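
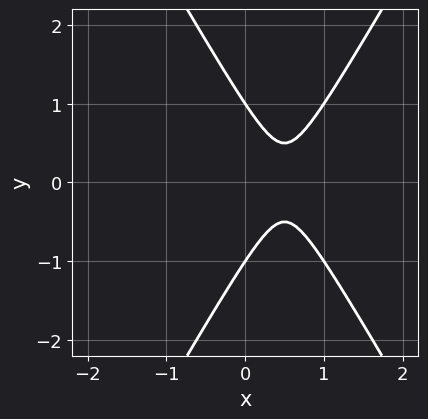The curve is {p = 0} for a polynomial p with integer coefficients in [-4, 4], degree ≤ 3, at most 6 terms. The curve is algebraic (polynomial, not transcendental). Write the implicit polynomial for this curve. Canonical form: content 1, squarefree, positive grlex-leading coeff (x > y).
First, degree: the shape is more complex than any degree-1 curve, so deg p = 2.
Then, symmetries: it's symmetric under y → −y, forcing even powers of y.
Then, against the integer gridlines: the y-axis gridline crossings are at y ∈ {-1, 1}; the curve avoids every integer x-axis point in the box.
Finally, solving for integer coefficients yields p as stated.

3*x^2 - y^2 - 3*x + 1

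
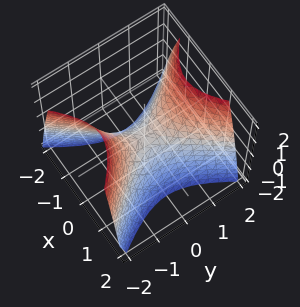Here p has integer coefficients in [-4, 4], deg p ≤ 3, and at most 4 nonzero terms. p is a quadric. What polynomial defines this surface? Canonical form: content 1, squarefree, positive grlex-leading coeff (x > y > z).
3*x^2 - 2*y^2 + 2*z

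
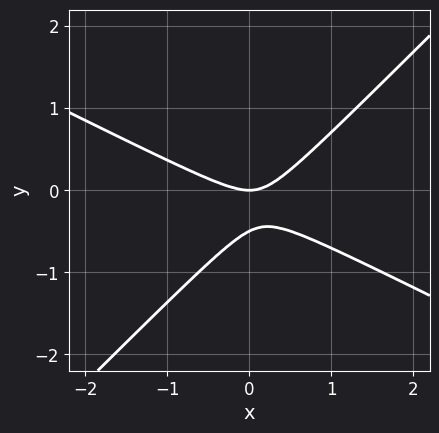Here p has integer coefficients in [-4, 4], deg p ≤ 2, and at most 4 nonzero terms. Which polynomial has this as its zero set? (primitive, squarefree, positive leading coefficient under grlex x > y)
(a) Degree: a generic line meets the curve in up to 2 points, so deg p = 2.
(b) Against the integer gridlines: one y-axis crossing is at y = 0; one x-axis crossing is at x = 0.
(c) Matching integer coefficients to the picture gives p.

x^2 + x*y - 2*y^2 - y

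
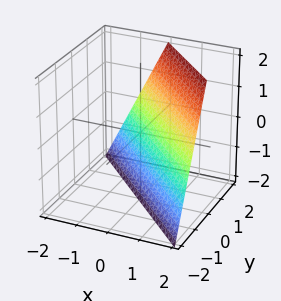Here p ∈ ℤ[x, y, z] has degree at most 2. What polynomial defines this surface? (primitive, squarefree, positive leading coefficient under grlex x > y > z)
2*x + 2*y - z - 2

First, degree: every cross-section is a straight line — this is a plane, so deg p = 1.
Then, from the visible intercepts: it meets the y-axis at y = 1 (among the integer gridlines); one x-axis crossing is at x = 1; one z-axis crossing is at z = -2.
Finally, fitting integer coefficients to these (and the overall shape) gives p.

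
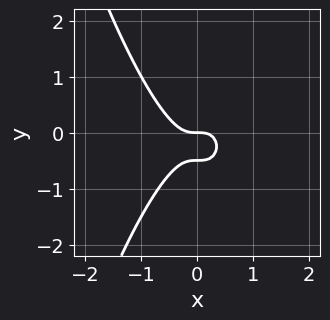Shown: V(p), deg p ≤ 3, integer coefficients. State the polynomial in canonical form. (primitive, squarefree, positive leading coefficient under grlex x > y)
First, the degree is 3 — a generic line meets the curve in up to 3 points.
Next, observable constraints: it meets the x-axis at x = 0 (among the integer gridlines); it crosses the y-axis at the gridline y = 0.
Finally, matching integer coefficients to the picture gives p.

3*x^3 + 2*y^2 + y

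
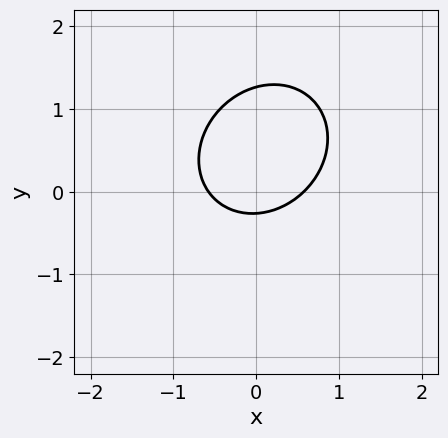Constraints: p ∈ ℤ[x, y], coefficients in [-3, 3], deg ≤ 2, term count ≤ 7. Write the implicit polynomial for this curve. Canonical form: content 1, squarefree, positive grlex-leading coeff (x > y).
(a) The degree is 2 — the shape is more complex than any degree-1 curve.
(b) Matching integer coefficients to the picture gives p.

3*x^2 - x*y + 3*y^2 - 3*y - 1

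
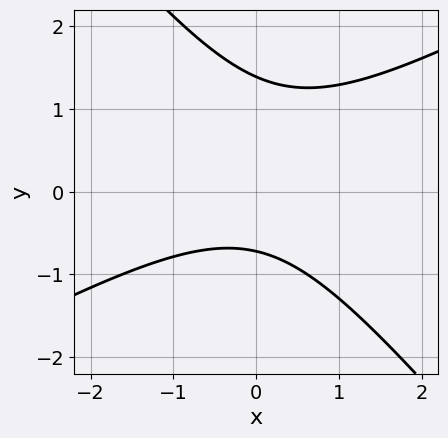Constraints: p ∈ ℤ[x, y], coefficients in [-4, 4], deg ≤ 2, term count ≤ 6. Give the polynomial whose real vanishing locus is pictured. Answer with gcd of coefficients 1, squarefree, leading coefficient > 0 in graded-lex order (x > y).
2*x^2 - 2*x*y - 3*y^2 + 2*y + 3

(a) The degree is 2 — a generic line meets the curve in up to 2 points.
(b) Against the integer gridlines: no x-intercept at any integer in the box.
(c) Assembling these constraints gives the stated polynomial.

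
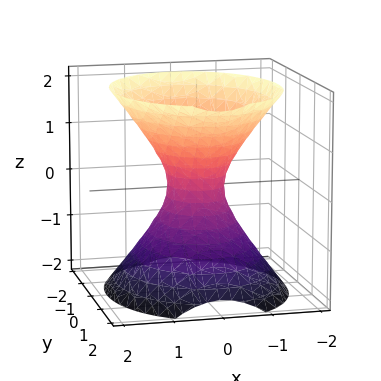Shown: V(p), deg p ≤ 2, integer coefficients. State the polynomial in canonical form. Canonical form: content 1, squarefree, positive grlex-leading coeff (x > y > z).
The degree is 2 — one connected sheet with a waist; a quadric.
Symmetries: mirror symmetry x ↦ −x ⇒ only even powers of x; the z ↦ −z reflection is a symmetry, so z appears only in even powers; mirror symmetry y ↦ −y ⇒ only even powers of y.
Checking where it meets the axes: it misses every integer gridline on the z-axis.
Putting this together gives p.

3*x^2 + 2*y^2 - 2*z^2 - 1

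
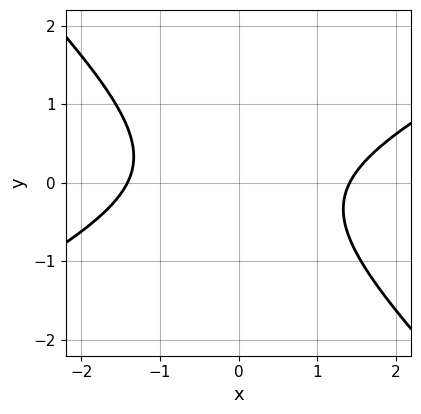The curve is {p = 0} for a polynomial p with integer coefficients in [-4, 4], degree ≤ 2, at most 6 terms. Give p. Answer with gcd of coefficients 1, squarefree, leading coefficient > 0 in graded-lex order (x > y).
x^2 - x*y - 2*y^2 - 2

First, the degree is 2 — no degree-1 curve has this shape.
Then, from the visible intercepts: the curve avoids every integer y-axis point in the box.
Finally, the integer polynomial consistent with all of this is the stated p.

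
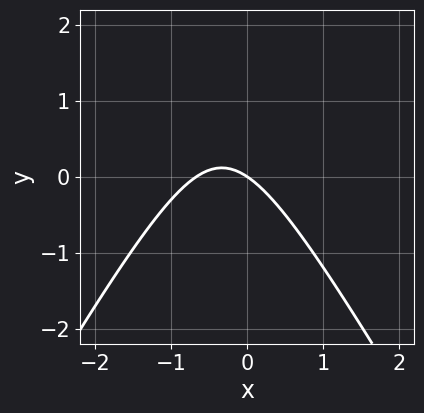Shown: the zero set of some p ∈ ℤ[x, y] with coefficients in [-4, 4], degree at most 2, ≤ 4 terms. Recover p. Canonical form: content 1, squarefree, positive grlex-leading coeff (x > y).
3*x^2 - y^2 + 2*x + 3*y

(a) The degree is 2 — the shape is more complex than any degree-1 curve.
(b) From the axis intercepts and sections: it meets the y-axis at y = 0 (among the integer gridlines); one x-axis crossing is at x = 0.
(c) Solving for integer coefficients yields p as stated.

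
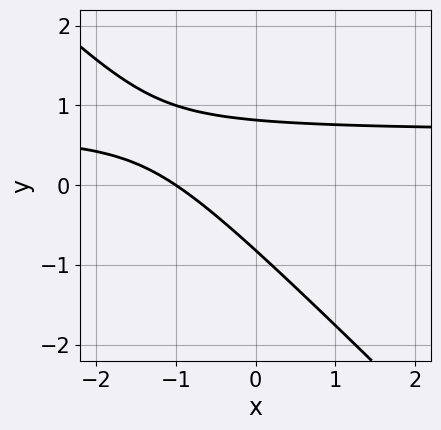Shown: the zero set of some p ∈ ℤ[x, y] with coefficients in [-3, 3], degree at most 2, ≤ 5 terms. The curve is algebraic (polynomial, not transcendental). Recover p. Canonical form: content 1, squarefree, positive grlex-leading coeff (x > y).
3*x*y + 3*y^2 - 2*x - 2

deg p = 2. The shape is more complex than any degree-1 curve.
Observable constraints: one x-axis crossing is at x = -1.
Fitting integer coefficients to these (and the overall shape) gives p.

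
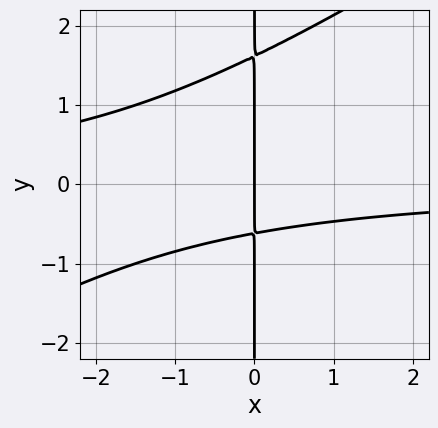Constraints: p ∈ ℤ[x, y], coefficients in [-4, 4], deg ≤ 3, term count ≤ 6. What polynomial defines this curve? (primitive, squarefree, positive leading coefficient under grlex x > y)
2*x^2*y - 3*x*y^2 + 3*x*y + 3*x

(a) deg p = 3. No degree-2 curve has this shape.
(b) From the axis intercepts and sections: every point of the y-axis in the box is on the curve; it crosses the x-axis at the gridline x = 0.
(c) The integer polynomial consistent with all of this is the stated p.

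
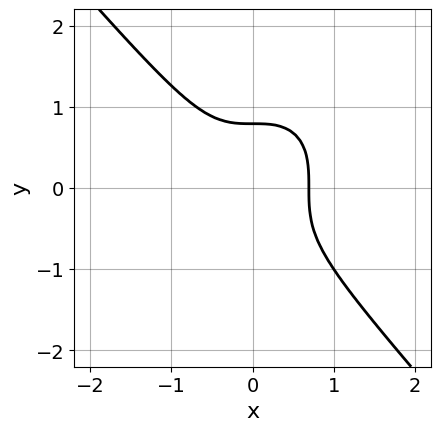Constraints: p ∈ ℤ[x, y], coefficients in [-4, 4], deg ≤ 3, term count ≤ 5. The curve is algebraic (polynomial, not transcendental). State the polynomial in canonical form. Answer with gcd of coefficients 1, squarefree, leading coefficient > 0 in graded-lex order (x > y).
3*x^3 + 2*y^3 - 1

Degree: no degree-2 curve has this shape, so deg p = 3.
The integer polynomial consistent with all of this is the stated p.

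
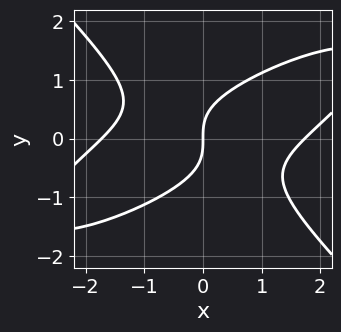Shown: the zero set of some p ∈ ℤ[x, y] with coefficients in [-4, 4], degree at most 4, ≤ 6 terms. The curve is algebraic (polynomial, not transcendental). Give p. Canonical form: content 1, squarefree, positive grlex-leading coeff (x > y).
(a) deg p = 3. No degree-2 curve has this shape.
(b) Reading off the gridlines: one x-axis crossing is at x = 0; it crosses the y-axis at the gridline y = 0.
(c) These observations pin down the coefficients.

x^3 - 2*x^2*y + 3*y^3 - 3*x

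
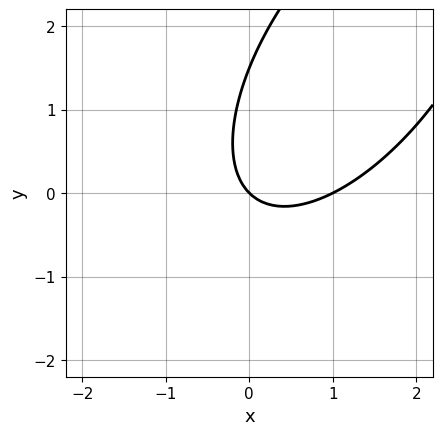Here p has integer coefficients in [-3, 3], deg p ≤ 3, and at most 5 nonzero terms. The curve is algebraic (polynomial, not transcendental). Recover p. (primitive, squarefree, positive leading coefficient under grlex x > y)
(a) deg p = 2.
(b) Observable constraints: among the integer gridlines, it crosses the x-axis at x ∈ {0, 1}; one y-axis crossing is at y = 0.
(c) Putting this together gives p.

3*x^2 - 3*x*y + 2*y^2 - 3*x - 3*y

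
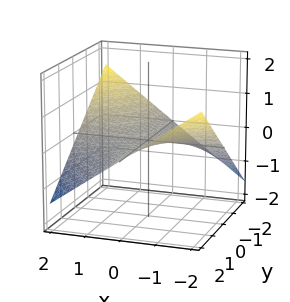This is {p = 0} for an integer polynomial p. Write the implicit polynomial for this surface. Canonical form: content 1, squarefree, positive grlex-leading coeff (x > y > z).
x*y + 3*z

deg p = 2. A saddle surface; a quadric.
From the visible intercepts: every point of the x-axis in the box is on the surface; the visible y-axis segment lies entirely on the surface; one z-axis crossing is at z = 0.
Matching integer coefficients to the picture gives p.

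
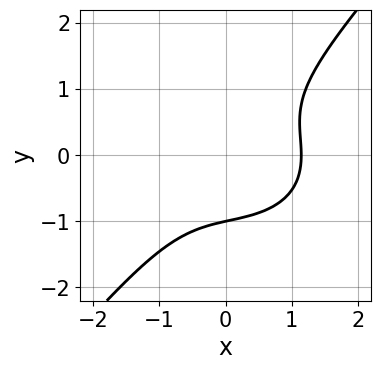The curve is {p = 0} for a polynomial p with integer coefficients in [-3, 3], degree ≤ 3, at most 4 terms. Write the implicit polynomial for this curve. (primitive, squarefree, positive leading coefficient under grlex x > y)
2*x^3 + 2*x*y^2 - 3*y^3 - 3

deg p = 3. The shape is more complex than any degree-2 curve.
From the visible intercepts: it meets the y-axis at y = -1 (among the integer gridlines).
Together with the visible shape, these determine p as stated.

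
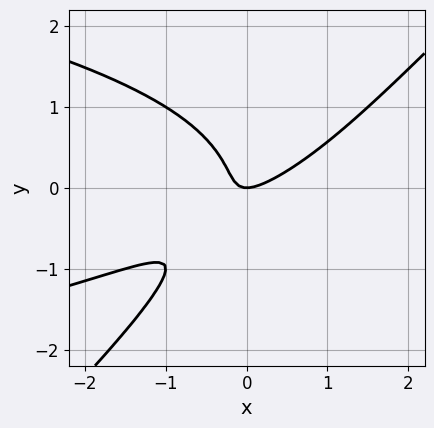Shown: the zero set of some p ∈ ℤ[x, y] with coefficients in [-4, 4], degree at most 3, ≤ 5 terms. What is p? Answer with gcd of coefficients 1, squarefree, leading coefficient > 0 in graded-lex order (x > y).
2*x*y^2 - 2*y^3 + 2*x^2 - 3*x*y - y

deg p = 3.
From the visible intercepts: it meets the y-axis at y = 0 (among the integer gridlines); it meets the x-axis at x = 0 (among the integer gridlines).
Fitting integer coefficients to these (and the overall shape) gives p.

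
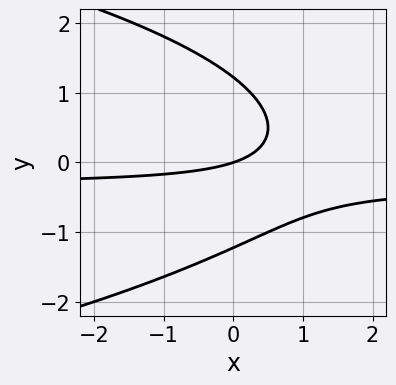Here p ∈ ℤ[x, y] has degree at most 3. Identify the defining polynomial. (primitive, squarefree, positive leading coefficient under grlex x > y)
First, degree: the shape is more complex than any degree-2 curve, so deg p = 3.
Then, from the axis intercepts and sections: one y-axis crossing is at y = 0; one x-axis crossing is at x = 0.
Finally, these observations pin down the coefficients.

2*y^3 + 3*x*y + x - 3*y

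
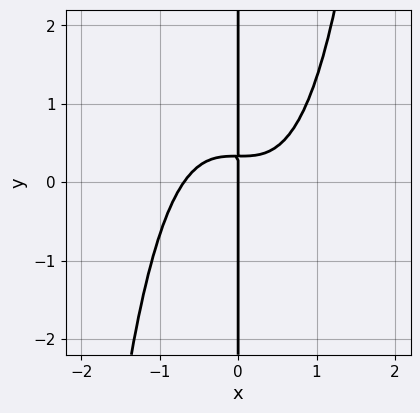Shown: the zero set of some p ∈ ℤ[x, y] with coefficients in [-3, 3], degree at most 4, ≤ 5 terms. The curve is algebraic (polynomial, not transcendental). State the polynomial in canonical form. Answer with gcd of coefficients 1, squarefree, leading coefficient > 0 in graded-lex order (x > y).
3*x^4 - 3*x*y + x

(a) The degree is 4 — the shape is more complex than any degree-3 curve.
(b) From the axis intercepts and sections: one x-axis crossing is at x = 0; the visible y-axis segment lies entirely on the curve.
(c) Assembling these constraints gives the stated polynomial.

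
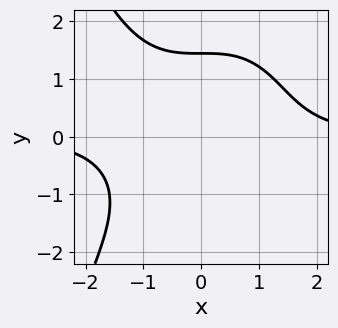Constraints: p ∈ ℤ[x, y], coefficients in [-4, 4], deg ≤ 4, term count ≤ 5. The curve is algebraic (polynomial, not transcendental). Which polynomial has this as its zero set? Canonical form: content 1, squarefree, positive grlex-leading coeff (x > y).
1. Degree: the shape is more complex than any degree-3 curve, so deg p = 4.
2. Against the integer gridlines: no x-intercept at any integer in the box.
3. Assembling these constraints gives the stated polynomial.

x^3*y + y^3 - 3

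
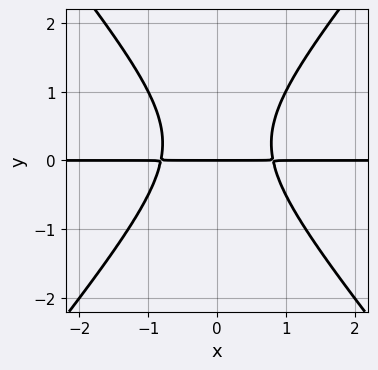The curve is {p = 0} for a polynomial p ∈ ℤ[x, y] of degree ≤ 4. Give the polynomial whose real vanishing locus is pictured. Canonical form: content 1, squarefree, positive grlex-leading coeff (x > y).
3*x^2*y - 2*y^3 + y^2 - 2*y

(a) The degree is 3 — the shape is more complex than any degree-2 curve.
(b) Symmetries: mirror symmetry x ↦ −x ⇒ only even powers of x.
(c) From the visible intercepts: the visible x-axis segment lies entirely on the curve; one y-axis crossing is at y = 0.
(d) Putting this together gives p.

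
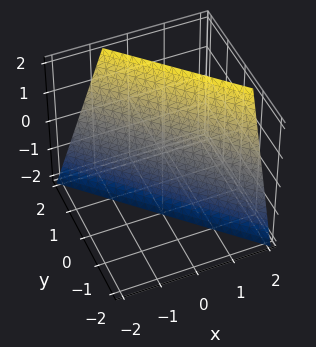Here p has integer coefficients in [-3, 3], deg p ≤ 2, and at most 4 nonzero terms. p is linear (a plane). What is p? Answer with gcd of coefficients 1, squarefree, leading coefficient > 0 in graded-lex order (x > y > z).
3*x + 3*y - z - 2

(a) The degree is 1 — the surface is flat (a plane).
(b) Checking where it meets the axes: it meets the z-axis at z = -2 (among the integer gridlines).
(c) The integer polynomial consistent with all of this is the stated p.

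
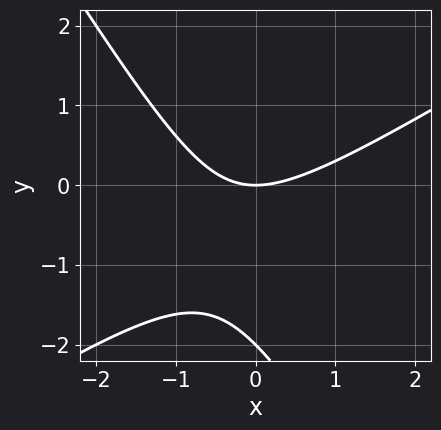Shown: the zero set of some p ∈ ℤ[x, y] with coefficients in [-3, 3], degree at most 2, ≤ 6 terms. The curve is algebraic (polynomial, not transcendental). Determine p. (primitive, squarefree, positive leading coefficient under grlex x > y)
The degree is 2 — no degree-1 curve has this shape.
Observable constraints: among the integer gridlines, it crosses the y-axis at y ∈ {-2, 0}; one x-axis crossing is at x = 0.
Matching integer coefficients to the picture gives p.

x^2 - x*y - y^2 - 2*y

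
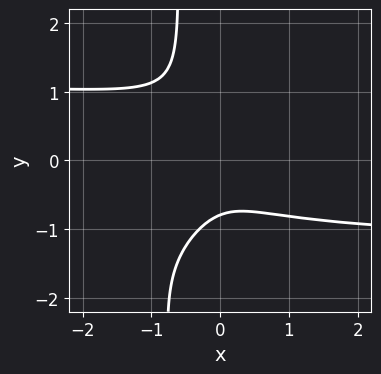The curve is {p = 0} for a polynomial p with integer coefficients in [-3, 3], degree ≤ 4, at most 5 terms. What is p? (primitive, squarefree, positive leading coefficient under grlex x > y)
2*x^2*y^2 - 3*x*y^3 - 2*y^3 - 3*x^2 - 1

1. The degree is 4 — no degree-3 curve has this shape.
2. From the axis intercepts and sections: it misses every integer gridline on the x-axis.
3. Together with the visible shape, these determine p as stated.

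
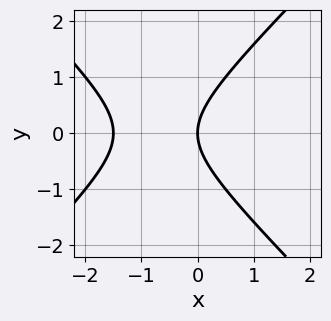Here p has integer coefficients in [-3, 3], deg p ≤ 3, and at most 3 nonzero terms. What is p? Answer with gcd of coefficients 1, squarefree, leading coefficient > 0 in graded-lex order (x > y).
2*x^2 - 2*y^2 + 3*x

1. deg p = 2. The shape is more complex than any degree-1 curve.
2. Symmetries: the y ↦ −y reflection is a symmetry, so y appears only in even powers.
3. Observable constraints: it crosses the x-axis at the gridline x = 0; one y-axis crossing is at y = 0.
4. Together with the visible shape, these determine p as stated.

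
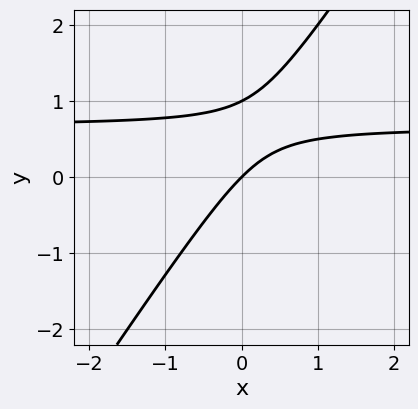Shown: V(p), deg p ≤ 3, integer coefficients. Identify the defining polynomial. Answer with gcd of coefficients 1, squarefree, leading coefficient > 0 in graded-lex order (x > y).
(a) deg p = 2.
(b) From the visible intercepts: among the integer gridlines, it crosses the y-axis at y ∈ {0, 1}; one x-axis crossing is at x = 0.
(c) These observations pin down the coefficients.

3*x*y - 2*y^2 - 2*x + 2*y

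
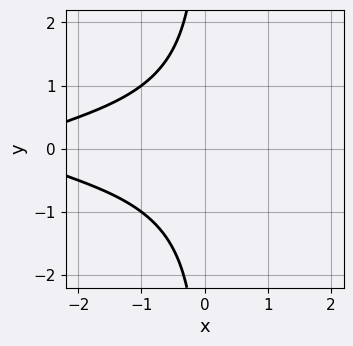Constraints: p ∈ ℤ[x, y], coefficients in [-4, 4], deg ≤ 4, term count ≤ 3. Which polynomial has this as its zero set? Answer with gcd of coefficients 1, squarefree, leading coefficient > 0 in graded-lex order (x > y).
2*x*y^2 + x + 3

1. The degree is 3 — no degree-2 curve has this shape.
2. Symmetries: mirror symmetry y ↦ −y ⇒ only even powers of y.
3. Reading off the gridlines: the curve avoids every integer x-axis point in the box; it misses every integer gridline on the y-axis.
4. Solving for integer coefficients yields p as stated.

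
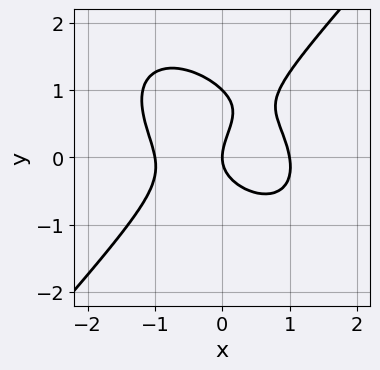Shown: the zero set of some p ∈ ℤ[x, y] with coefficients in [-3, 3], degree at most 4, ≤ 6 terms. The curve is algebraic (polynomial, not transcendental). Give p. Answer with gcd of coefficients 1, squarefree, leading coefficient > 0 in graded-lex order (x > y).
1. The degree is 3 — the shape is more complex than any degree-2 curve.
2. Observable constraints: among the integer gridlines, it crosses the x-axis at x ∈ {-1, 0, 1}; the y-axis gridline crossings are at y ∈ {0, 1}.
3. Together with the visible shape, these determine p as stated.

3*x^3 + x^2*y - 3*y^3 + 3*y^2 - 3*x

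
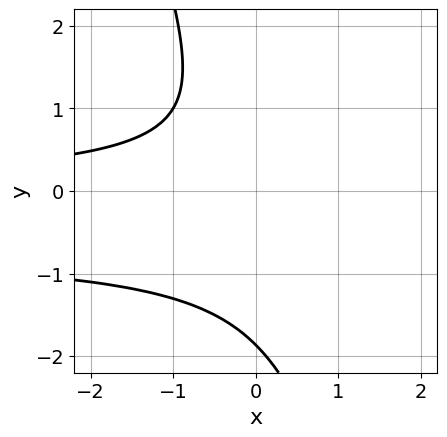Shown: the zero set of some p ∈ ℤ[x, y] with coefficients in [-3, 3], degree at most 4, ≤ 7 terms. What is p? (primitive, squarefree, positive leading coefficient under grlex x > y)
1. deg p = 3.
2. Observable constraints: no x-intercept at any integer in the box.
3. The integer polynomial consistent with all of this is the stated p.

3*x*y^2 + y^3 + 2*x*y + y^2 + 3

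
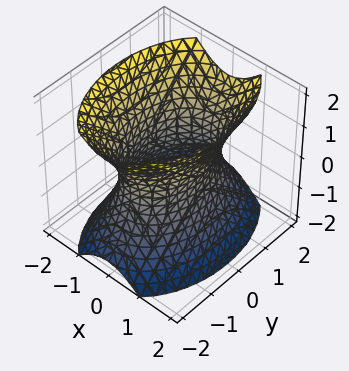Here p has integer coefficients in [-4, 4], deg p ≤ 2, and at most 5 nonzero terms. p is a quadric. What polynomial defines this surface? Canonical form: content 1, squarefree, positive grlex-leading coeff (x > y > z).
2*x^2 + y^2 - z^2 - 2

(a) deg p = 2.
(b) Symmetries: it's symmetric under x → −x, forcing even powers of x; it's symmetric under z → −z, forcing even powers of z; mirror symmetry y ↦ −y ⇒ only even powers of y.
(c) Reading off the gridlines: the surface avoids every integer z-axis point in the box; among the integer gridlines, it crosses the x-axis at x ∈ {-1, 1}.
(d) Matching integer coefficients to the picture gives p.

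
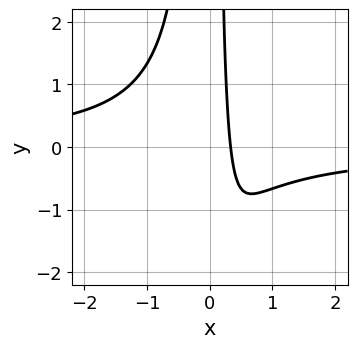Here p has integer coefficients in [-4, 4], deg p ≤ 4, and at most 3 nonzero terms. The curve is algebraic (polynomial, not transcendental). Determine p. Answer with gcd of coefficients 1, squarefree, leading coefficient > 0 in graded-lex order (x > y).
1. The degree is 3 — no degree-2 curve has this shape.
2. Checking where it meets the axes: the curve avoids every integer y-axis point in the box.
3. Assembling these constraints gives the stated polynomial.

3*x^2*y + 3*x - 1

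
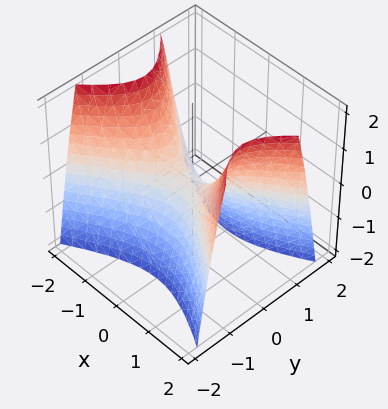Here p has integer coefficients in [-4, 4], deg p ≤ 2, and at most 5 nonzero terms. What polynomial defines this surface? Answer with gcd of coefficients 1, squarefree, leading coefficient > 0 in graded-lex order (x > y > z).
x^2 - 2*y^2 - z

1. Degree: a hyperbolic paraboloid; a quadric, so deg p = 2.
2. Symmetries: it's symmetric under x → −x, forcing even powers of x; the y ↦ −y reflection is a symmetry, so y appears only in even powers.
3. Checking where it meets the axes: it meets the z-axis at z = 0 (among the integer gridlines); one x-axis crossing is at x = 0; it crosses the y-axis at the gridline y = 0.
4. These observations pin down the coefficients.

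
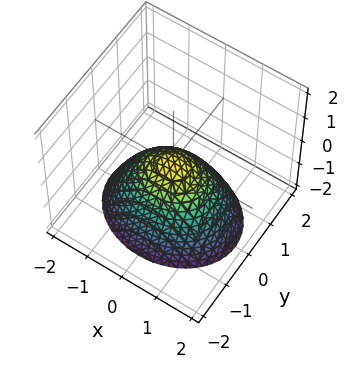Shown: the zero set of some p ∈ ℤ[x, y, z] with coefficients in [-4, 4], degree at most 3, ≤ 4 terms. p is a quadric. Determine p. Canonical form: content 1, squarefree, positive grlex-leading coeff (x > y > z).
(a) The degree is 2 — a single bowl opening along one axis; a quadric.
(b) Symmetries: it's symmetric under x → −x, forcing even powers of x; the y ↦ −y reflection is a symmetry, so y appears only in even powers.
(c) Checking where it meets the axes: it meets the x-axis at x = 0 (among the integer gridlines); it meets the z-axis at z = 0 (among the integer gridlines); one y-axis crossing is at y = 0.
(d) Solving for integer coefficients yields p as stated.

2*x^2 + 3*y^2 + 3*z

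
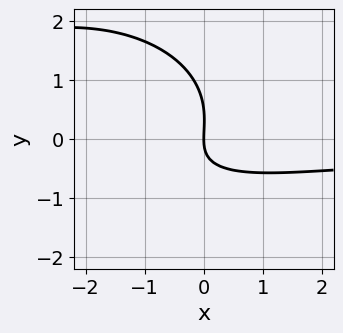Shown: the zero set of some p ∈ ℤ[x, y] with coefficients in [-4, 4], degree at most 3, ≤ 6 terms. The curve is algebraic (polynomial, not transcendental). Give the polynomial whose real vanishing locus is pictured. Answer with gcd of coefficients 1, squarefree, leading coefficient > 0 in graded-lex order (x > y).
Degree: the shape is more complex than any degree-2 curve, so deg p = 3.
From the visible intercepts: one y-axis crossing is at y = 0; it crosses the x-axis at the gridline x = 0.
Solving for integer coefficients yields p as stated.

x^2*y + 2*y^3 + 3*x*y - y^2 + 3*x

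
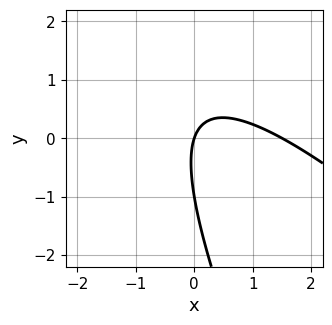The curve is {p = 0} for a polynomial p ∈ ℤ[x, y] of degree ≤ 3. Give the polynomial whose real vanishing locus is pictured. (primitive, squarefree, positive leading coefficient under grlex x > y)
The degree is 2 — the shape is more complex than any degree-1 curve.
Reading off the gridlines: one x-axis crossing is at x = 0; the y-axis gridline crossings are at y ∈ {-1, 0}.
Matching integer coefficients to the picture gives p.

2*x^2 + 3*x*y + y^2 - 3*x + y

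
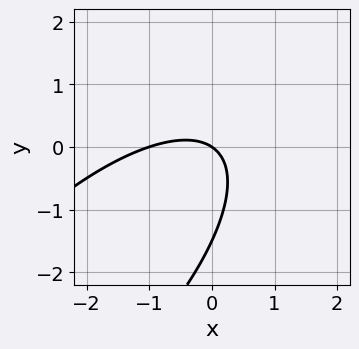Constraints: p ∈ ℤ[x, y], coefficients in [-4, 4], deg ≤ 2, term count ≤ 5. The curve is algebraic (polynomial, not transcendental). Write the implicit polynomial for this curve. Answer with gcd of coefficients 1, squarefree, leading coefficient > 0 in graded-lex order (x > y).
1. The degree is 2 — a generic line meets the curve in up to 2 points.
2. Reading off the gridlines: among the integer gridlines, it crosses the x-axis at x ∈ {-1, 0}; it crosses the y-axis at the gridline y = 0.
3. Putting this together gives p.

2*x^2 - 3*x*y + 2*y^2 + 2*x + 3*y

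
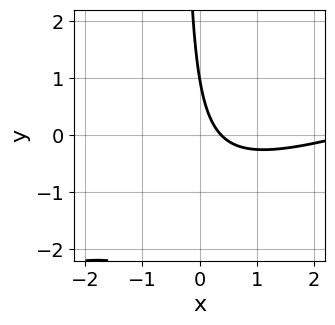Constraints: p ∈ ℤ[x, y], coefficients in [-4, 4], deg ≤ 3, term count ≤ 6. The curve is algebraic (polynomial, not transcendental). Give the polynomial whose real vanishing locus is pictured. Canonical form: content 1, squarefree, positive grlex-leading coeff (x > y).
1. deg p = 2. The shape is more complex than any degree-1 curve.
2. Against the integer gridlines: it crosses the y-axis at the gridline y = 1.
3. The integer polynomial consistent with all of this is the stated p.

x^2 - 3*x*y - 3*x - y + 1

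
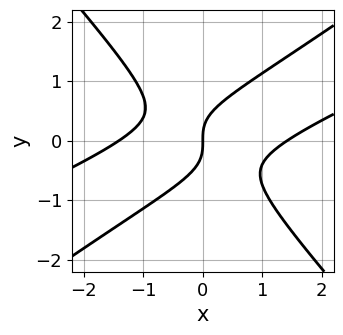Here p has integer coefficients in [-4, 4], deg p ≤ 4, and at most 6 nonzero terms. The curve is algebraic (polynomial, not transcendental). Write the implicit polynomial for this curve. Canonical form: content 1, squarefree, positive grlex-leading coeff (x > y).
x^3 - 3*x^2*y + 3*y^3 - 2*x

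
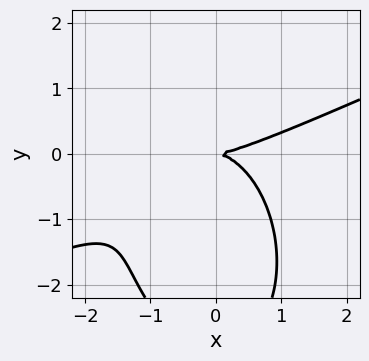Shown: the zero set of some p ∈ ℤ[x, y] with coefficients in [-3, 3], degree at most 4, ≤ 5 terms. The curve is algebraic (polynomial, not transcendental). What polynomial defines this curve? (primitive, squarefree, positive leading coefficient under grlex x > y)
(a) The degree is 3 — no degree-2 curve has this shape.
(b) Reading off the gridlines: it crosses the y-axis at the gridline y = 0; it meets the x-axis at x = 0 (among the integer gridlines).
(c) These observations pin down the coefficients.

x^3 - 2*x^2*y - y^3 - 3*y^2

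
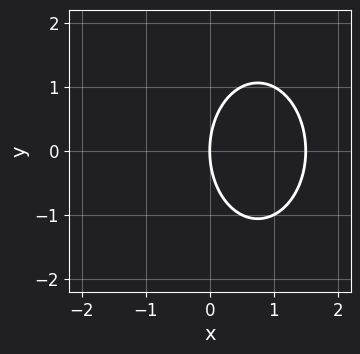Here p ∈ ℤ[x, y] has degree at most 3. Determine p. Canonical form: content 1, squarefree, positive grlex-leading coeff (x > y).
2*x^2 + y^2 - 3*x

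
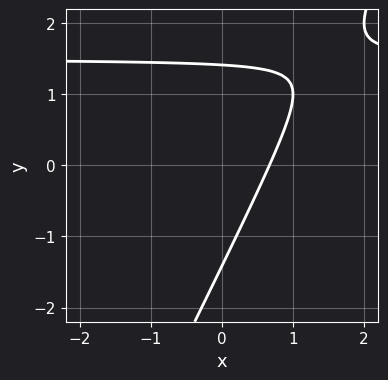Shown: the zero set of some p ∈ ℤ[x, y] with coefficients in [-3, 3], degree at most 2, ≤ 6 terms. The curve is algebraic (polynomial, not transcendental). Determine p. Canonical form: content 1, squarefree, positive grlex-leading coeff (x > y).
The degree is 2 — no degree-1 curve has this shape.
Putting this together gives p.

2*x*y - y^2 - 3*x + 2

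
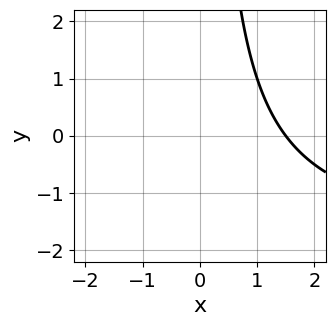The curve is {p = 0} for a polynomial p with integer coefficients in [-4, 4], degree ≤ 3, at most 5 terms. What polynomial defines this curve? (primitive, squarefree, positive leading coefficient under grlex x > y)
(a) Degree: the shape is more complex than any degree-1 curve, so deg p = 2.
(b) Reading off the gridlines: no y-intercept at any integer in the box.
(c) Together with the visible shape, these determine p as stated.

x*y + 2*x - 3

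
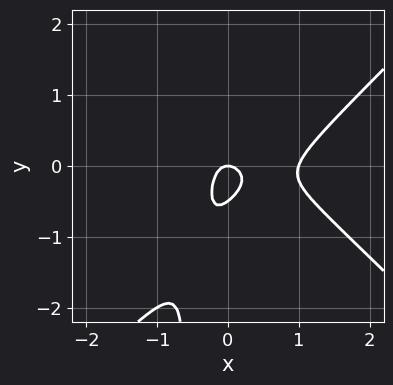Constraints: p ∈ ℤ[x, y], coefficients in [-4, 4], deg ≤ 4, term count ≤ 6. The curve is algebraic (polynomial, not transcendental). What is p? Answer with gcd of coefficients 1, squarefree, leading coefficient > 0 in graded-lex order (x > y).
3*x^3 - 3*x*y^2 - 3*x^2 - 2*y^2 - y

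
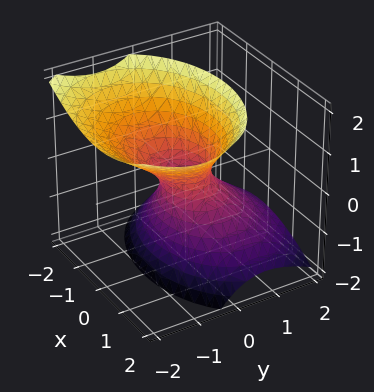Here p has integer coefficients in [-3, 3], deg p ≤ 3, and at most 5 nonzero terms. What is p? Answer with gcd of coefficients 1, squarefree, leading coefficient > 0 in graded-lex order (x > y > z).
(a) Degree: the shape is more complex than any degree-1 surface, so deg p = 2.
(b) Against the integer gridlines: the surface avoids every integer z-axis point in the box.
(c) The integer polynomial consistent with all of this is the stated p.

2*x^2 + 3*y^2 + 3*y*z - 2*z^2 - 1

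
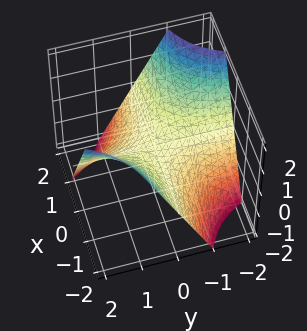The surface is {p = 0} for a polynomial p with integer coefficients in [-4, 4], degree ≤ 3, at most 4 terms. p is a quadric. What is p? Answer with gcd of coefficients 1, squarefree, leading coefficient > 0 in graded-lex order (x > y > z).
x*y + z

First, the degree is 2 — a hyperbolic paraboloid; a quadric.
Then, from the axis intercepts and sections: the visible y-axis segment lies entirely on the surface; every point of the x-axis in the box is on the surface; it meets the z-axis at z = 0 (among the integer gridlines).
Finally, putting this together gives p.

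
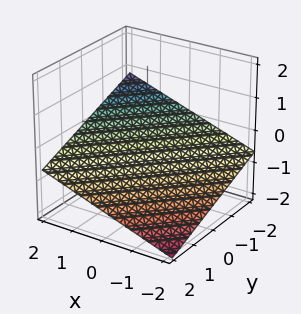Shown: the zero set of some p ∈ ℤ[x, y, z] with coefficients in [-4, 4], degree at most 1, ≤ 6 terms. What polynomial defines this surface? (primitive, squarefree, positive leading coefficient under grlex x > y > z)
deg p = 1.
Observable constraints: one x-axis crossing is at x = 2; one y-axis crossing is at y = -2.
Solving for integer coefficients yields p as stated.

x - y - 3*z - 2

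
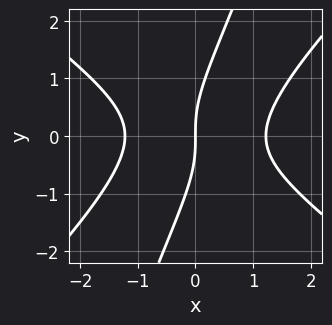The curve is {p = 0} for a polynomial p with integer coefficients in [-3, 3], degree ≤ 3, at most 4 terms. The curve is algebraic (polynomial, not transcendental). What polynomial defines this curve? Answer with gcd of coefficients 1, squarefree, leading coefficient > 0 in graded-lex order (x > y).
2*x^3 - 3*x*y^2 + y^3 - 3*x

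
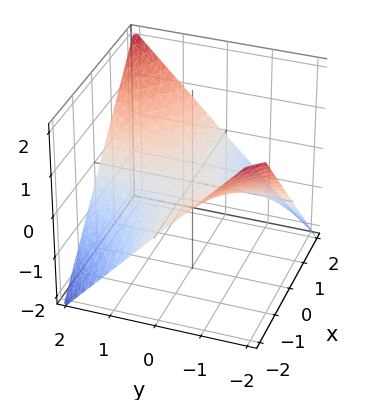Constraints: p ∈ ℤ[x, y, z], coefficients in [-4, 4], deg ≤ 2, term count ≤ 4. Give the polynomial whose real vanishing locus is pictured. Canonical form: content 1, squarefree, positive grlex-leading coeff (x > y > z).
x*y - 2*z

First, degree: a saddle surface; a quadric, so deg p = 2.
Next, from the visible intercepts: one z-axis crossing is at z = 0; every point of the x-axis in the box is on the surface; the visible y-axis segment lies entirely on the surface.
Finally, together with the visible shape, these determine p as stated.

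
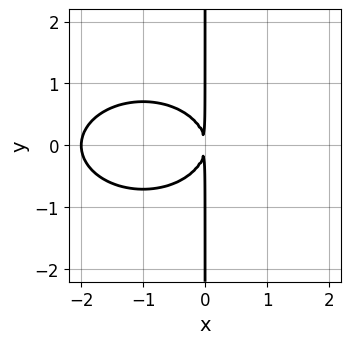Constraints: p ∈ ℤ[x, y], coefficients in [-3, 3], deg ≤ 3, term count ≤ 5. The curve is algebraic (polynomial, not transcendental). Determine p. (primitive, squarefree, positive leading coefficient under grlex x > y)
x^3 + 2*x*y^2 + 2*x^2

Degree: no degree-2 curve has this shape, so deg p = 3.
Symmetries: mirror symmetry y ↦ −y ⇒ only even powers of y.
Against the integer gridlines: one x-axis crossing is at x = -2; every point of the y-axis in the box is on the curve.
Together with the visible shape, these determine p as stated.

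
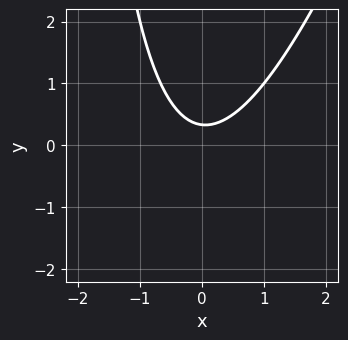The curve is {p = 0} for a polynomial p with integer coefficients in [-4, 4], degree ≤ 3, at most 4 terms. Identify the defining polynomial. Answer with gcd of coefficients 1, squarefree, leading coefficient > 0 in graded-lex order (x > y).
3*x^2 - x*y - 3*y + 1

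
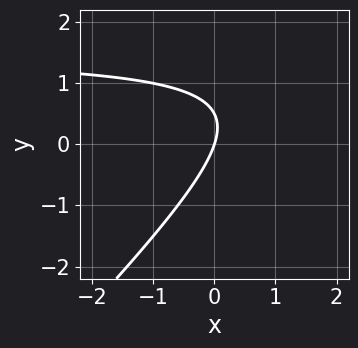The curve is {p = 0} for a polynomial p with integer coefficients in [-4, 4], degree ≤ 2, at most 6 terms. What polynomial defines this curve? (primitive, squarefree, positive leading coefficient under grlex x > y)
2*x*y - 2*y^2 - 3*x + y

1. Degree: no degree-1 curve has this shape, so deg p = 2.
2. Checking where it meets the axes: one y-axis crossing is at y = 0; it crosses the x-axis at the gridline x = 0.
3. Fitting integer coefficients to these (and the overall shape) gives p.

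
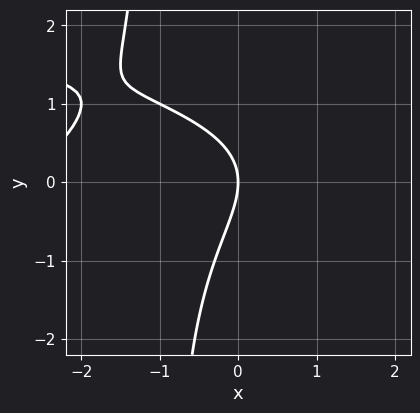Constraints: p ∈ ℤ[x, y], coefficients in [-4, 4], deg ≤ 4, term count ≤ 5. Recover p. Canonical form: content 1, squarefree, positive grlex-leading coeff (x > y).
2*x*y^2 + x^2 - 2*x*y + 2*y^2 + 3*x

First, deg p = 3. The shape is more complex than any degree-2 curve.
Then, checking where it meets the axes: it crosses the x-axis at the gridline x = 0; it crosses the y-axis at the gridline y = 0.
Finally, solving for integer coefficients yields p as stated.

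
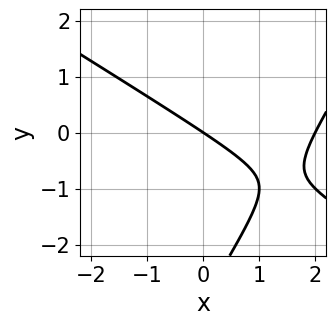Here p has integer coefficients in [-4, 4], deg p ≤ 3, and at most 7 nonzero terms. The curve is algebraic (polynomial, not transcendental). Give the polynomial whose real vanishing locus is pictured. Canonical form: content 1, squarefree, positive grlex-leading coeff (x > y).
The degree is 2 — the shape is more complex than any degree-1 curve.
Against the integer gridlines: it meets the y-axis at y = 0 (among the integer gridlines); among the integer gridlines, it crosses the x-axis at x ∈ {0, 2}.
Fitting integer coefficients to these (and the overall shape) gives p.

x^2 + x*y - y^2 - 2*x - 3*y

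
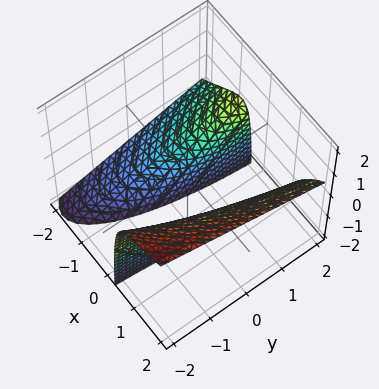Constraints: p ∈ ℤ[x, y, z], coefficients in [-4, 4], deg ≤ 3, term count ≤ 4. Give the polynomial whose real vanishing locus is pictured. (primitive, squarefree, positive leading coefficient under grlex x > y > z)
I count 2 distinct pieces. They look like related sheets of one shape, so recover p as a whole.
deg p = 3. A generic line meets the surface in up to 3 points.
From the visible intercepts: one x-axis crossing is at x = 1; the surface avoids every integer y-axis point in the box; the surface avoids every integer z-axis point in the box.
Matching integer coefficients to the picture gives p.

2*x^3 - 3*x^2*z - 2*x*y - 2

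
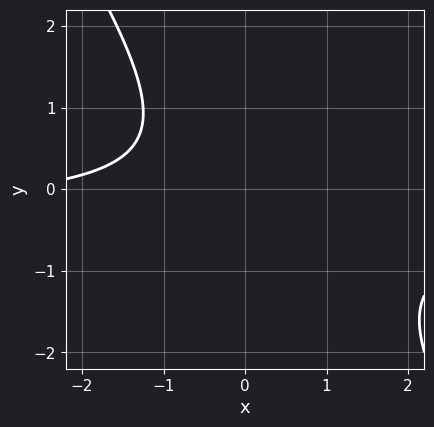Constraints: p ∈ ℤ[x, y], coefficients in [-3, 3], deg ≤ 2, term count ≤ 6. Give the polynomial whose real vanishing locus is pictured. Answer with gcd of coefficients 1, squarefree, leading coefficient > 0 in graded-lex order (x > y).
First, degree: a generic line meets the curve in up to 2 points, so deg p = 2.
Next, against the integer gridlines: no y-intercept at any integer in the box; no x-intercept at any integer in the box.
Finally, these observations pin down the coefficients.

3*x*y + 2*y^2 + x + 3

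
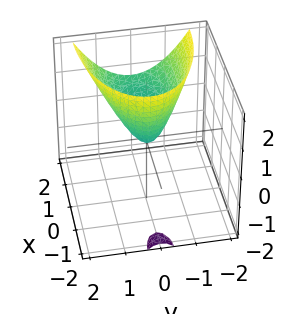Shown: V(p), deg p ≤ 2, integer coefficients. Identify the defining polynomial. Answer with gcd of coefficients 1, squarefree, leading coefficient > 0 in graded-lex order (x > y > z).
(a) The picture has 2 separate pieces.
(b) deg p = 2.
(c) Reading off the gridlines: it meets the x-axis at x = 0 (among the integer gridlines); one y-axis crossing is at y = 0; it crosses the z-axis at the gridline z = 0.
(d) Solving for integer coefficients yields p as stated.

x^2 - 2*x*z + 3*y^2 - 2*z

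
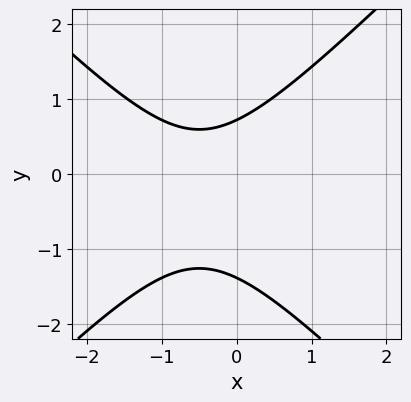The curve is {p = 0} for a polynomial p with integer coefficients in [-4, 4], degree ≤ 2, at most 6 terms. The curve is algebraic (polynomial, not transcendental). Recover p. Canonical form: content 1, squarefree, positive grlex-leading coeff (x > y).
3*x^2 - 3*y^2 + 3*x - 2*y + 3

(a) deg p = 2. No degree-1 curve has this shape.
(b) Observable constraints: no x-intercept at any integer in the box.
(c) Fitting integer coefficients to these (and the overall shape) gives p.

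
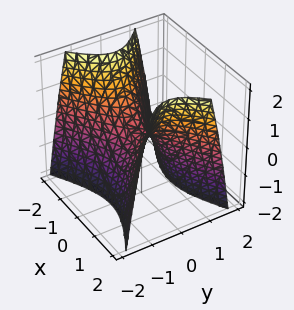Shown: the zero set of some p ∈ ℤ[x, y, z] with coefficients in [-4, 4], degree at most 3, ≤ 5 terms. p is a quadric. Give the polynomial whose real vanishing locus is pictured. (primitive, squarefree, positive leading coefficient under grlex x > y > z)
x^2 - 2*y^2 - z

1. Degree: a saddle surface; a quadric, so deg p = 2.
2. Symmetries: mirror symmetry y ↦ −y ⇒ only even powers of y; mirror symmetry x ↦ −x ⇒ only even powers of x.
3. From the axis intercepts and sections: it crosses the x-axis at the gridline x = 0; one y-axis crossing is at y = 0; it crosses the z-axis at the gridline z = 0.
4. Solving for integer coefficients yields p as stated.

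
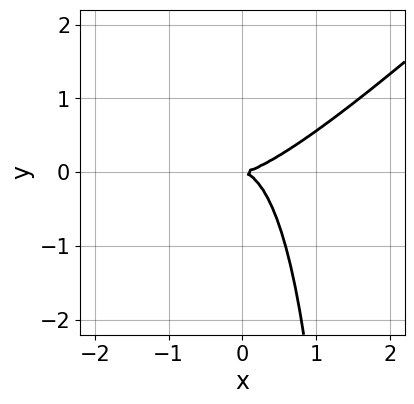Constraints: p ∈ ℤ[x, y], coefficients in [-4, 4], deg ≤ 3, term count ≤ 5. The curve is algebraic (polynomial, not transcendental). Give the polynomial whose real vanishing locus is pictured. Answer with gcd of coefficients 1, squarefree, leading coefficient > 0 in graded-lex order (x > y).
(a) Degree: a generic line meets the curve in up to 3 points, so deg p = 3.
(b) Reading off the gridlines: it meets the x-axis at x = 0 (among the integer gridlines); it crosses the y-axis at the gridline y = 0.
(c) Together with the visible shape, these determine p as stated.

2*x^3 - 3*x^2*y + x*y^2 - 2*y^2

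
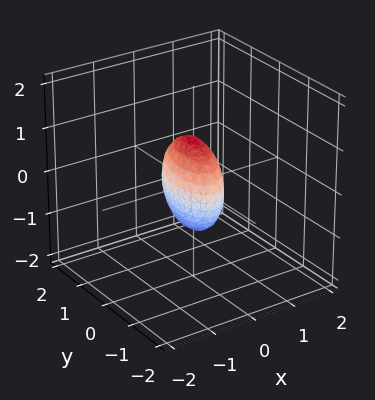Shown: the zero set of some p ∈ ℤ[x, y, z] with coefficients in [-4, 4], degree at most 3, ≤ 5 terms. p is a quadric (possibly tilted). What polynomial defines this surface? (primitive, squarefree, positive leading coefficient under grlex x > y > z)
3*x^2 - x*y + y^2 + z^2 - 1

1. Degree: the shape is more complex than any degree-1 surface, so deg p = 2.
2. From the axis intercepts and sections: the y-axis gridline crossings are at y ∈ {-1, 1}; among the integer gridlines, it crosses the z-axis at z ∈ {-1, 1}.
3. Matching integer coefficients to the picture gives p.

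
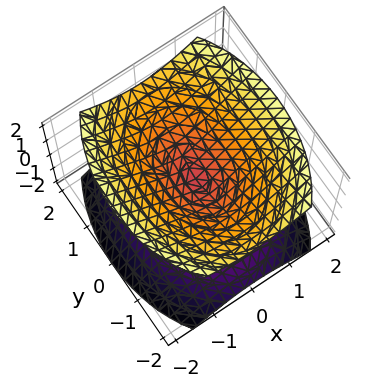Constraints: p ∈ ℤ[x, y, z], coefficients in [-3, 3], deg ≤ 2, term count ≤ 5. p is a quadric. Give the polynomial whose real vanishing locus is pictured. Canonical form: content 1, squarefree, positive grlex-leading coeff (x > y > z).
2*x^2 + y^2 - 2*z^2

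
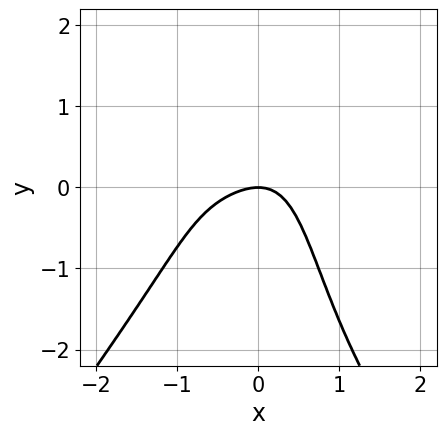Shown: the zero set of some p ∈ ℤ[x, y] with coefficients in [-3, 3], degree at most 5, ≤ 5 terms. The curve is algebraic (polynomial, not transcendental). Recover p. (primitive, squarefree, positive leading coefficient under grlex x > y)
2*x^4 - x^2*y^2 + 2*x^3 + 2*x^2 + 2*y

deg p = 4. A generic line meets the curve in up to 4 points.
From the visible intercepts: it meets the y-axis at y = 0 (among the integer gridlines); one x-axis crossing is at x = 0.
The integer polynomial consistent with all of this is the stated p.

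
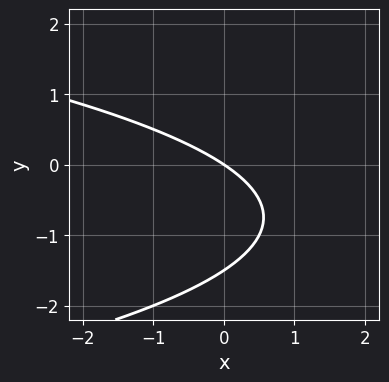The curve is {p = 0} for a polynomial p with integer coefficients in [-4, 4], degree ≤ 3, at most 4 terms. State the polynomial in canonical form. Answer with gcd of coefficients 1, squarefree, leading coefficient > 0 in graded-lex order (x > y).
2*y^2 + 2*x + 3*y

Degree: no degree-1 curve has this shape, so deg p = 2.
Against the integer gridlines: it meets the y-axis at y = 0 (among the integer gridlines); one x-axis crossing is at x = 0.
Assembling these constraints gives the stated polynomial.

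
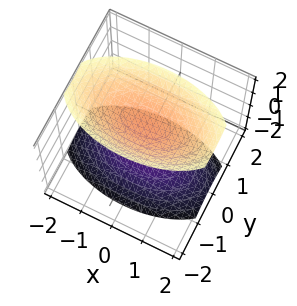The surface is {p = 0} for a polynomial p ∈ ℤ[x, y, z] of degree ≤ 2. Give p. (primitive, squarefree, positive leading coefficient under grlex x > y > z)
x^2 + 3*y^2 - 2*z^2 + 3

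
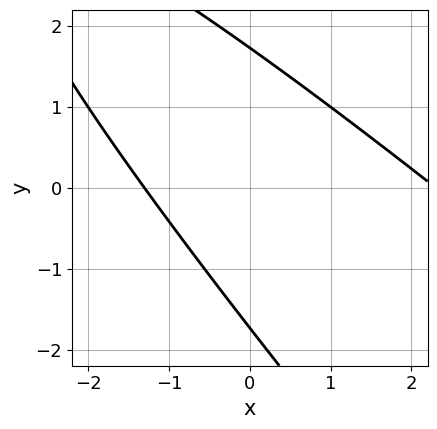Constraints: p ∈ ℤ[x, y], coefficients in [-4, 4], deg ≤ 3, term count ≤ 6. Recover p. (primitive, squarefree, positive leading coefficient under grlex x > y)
(a) deg p = 2. The shape is more complex than any degree-1 curve.
(b) Matching integer coefficients to the picture gives p.

x^2 + 2*x*y + y^2 - x - 3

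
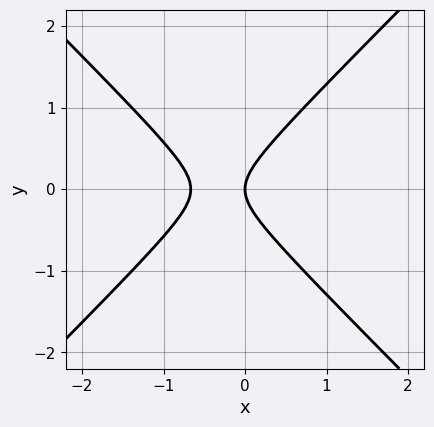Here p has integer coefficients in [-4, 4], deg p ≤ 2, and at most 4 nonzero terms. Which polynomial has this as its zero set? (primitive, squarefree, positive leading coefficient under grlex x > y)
1. The degree is 2 — the shape is more complex than any degree-1 curve.
2. Symmetries: the y ↦ −y reflection is a symmetry, so y appears only in even powers.
3. Reading off the gridlines: it crosses the y-axis at the gridline y = 0; it crosses the x-axis at the gridline x = 0.
4. Fitting integer coefficients to these (and the overall shape) gives p.

3*x^2 - 3*y^2 + 2*x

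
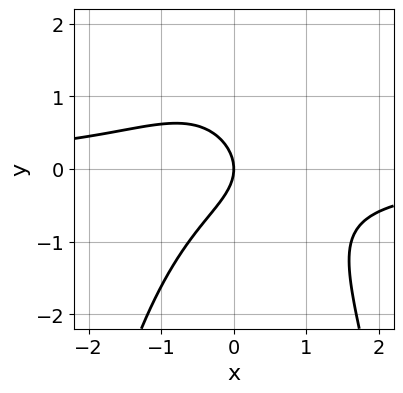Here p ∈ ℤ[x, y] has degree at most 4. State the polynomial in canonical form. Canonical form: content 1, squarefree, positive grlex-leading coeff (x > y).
1. The degree is 3 — the shape is more complex than any degree-2 curve.
2. Reading off the gridlines: it meets the y-axis at y = 0 (among the integer gridlines); one x-axis crossing is at x = 0.
3. Assembling these constraints gives the stated polynomial.

x^2*y + y^2 + x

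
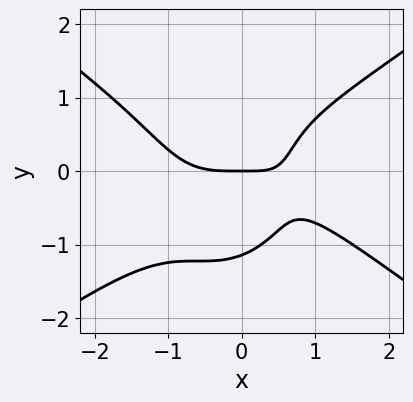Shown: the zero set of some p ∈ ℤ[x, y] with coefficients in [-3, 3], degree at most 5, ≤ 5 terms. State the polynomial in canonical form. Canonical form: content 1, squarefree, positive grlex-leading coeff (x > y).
2*x^4 - 3*x^2*y^2 - 2*y^4 + 3*x*y - 3*y

1. The degree is 4 — a generic line meets the curve in up to 4 points.
2. Against the integer gridlines: it meets the y-axis at y = 0 (among the integer gridlines); one x-axis crossing is at x = 0.
3. Assembling these constraints gives the stated polynomial.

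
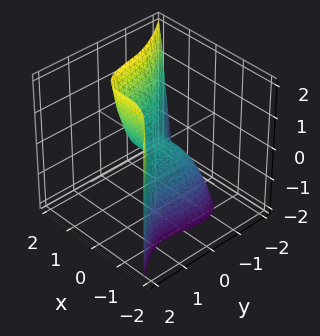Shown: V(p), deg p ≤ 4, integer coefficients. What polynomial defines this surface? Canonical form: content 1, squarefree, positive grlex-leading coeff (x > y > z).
3*x^3 + 2*y^3 + y*z - 2*z

deg p = 3. The shape is more complex than any degree-2 surface.
From the axis intercepts and sections: one x-axis crossing is at x = 0; it meets the z-axis at z = 0 (among the integer gridlines); it meets the y-axis at y = 0 (among the integer gridlines).
These observations pin down the coefficients.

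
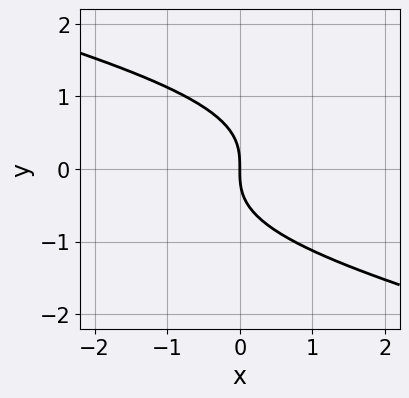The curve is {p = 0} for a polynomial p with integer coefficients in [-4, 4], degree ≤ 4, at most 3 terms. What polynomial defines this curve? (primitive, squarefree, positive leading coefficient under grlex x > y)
x*y^2 + 3*y^3 + 3*x

First, degree: no degree-2 curve has this shape, so deg p = 3.
Next, observable constraints: it meets the x-axis at x = 0 (among the integer gridlines); it meets the y-axis at y = 0 (among the integer gridlines).
Finally, matching integer coefficients to the picture gives p.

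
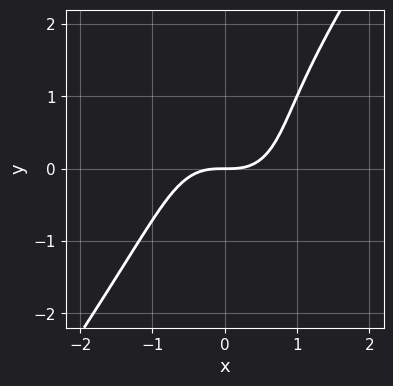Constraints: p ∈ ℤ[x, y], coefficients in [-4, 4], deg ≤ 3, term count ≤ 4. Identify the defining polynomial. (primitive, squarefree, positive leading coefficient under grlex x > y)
3*x^3 - y^3 + y^2 - 3*y

Degree: the shape is more complex than any degree-2 curve, so deg p = 3.
Checking where it meets the axes: it crosses the y-axis at the gridline y = 0; it crosses the x-axis at the gridline x = 0.
Matching integer coefficients to the picture gives p.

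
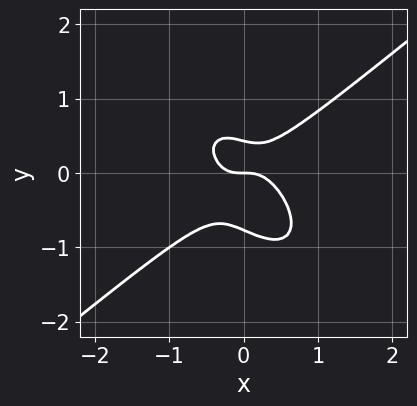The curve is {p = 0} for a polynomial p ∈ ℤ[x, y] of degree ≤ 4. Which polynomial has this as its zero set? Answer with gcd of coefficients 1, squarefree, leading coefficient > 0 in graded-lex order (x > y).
Degree: no degree-2 curve has this shape, so deg p = 3.
From the axis intercepts and sections: it meets the x-axis at x = 0 (among the integer gridlines); one y-axis crossing is at y = 0.
Putting this together gives p.

3*x^3 - 2*x*y^2 - 3*y^3 - y^2 + y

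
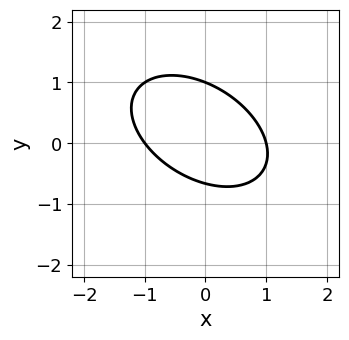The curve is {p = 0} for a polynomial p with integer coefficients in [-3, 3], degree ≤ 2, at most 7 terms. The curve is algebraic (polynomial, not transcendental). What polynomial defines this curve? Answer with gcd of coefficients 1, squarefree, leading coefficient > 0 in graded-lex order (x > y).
First, degree: the shape is more complex than any degree-1 curve, so deg p = 2.
Next, observable constraints: one y-axis crossing is at y = 1; among the integer gridlines, it crosses the x-axis at x ∈ {-1, 1}.
Finally, matching integer coefficients to the picture gives p.

2*x^2 + 2*x*y + 3*y^2 - y - 2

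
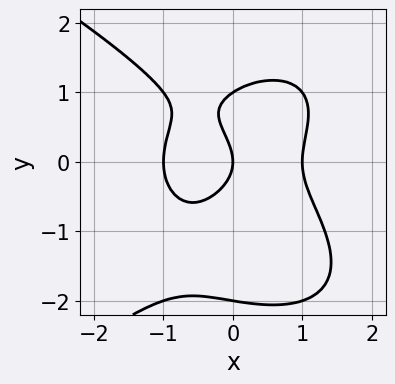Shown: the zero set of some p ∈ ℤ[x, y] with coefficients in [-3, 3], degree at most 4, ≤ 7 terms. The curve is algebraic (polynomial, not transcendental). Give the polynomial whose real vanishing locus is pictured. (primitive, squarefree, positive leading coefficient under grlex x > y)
y^4 + 2*x^3 + y^3 - 2*y^2 - 2*x

(a) Degree: no degree-3 curve has this shape, so deg p = 4.
(b) Reading off the gridlines: the y-axis gridline crossings are at y ∈ {-2, 0, 1}; the x-axis gridline crossings are at x ∈ {-1, 0, 1}.
(c) Together with the visible shape, these determine p as stated.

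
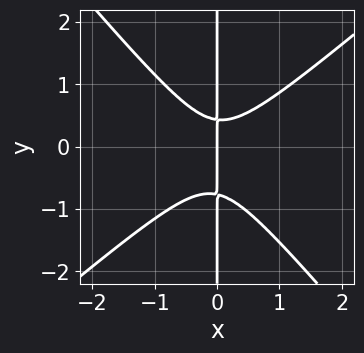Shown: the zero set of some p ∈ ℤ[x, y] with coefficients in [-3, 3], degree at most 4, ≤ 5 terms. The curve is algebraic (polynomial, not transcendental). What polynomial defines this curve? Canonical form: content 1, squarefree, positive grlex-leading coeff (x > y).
1. The degree is 3 — the shape is more complex than any degree-2 curve.
2. From the axis intercepts and sections: one x-axis crossing is at x = 0; the visible y-axis segment lies entirely on the curve.
3. Assembling these constraints gives the stated polynomial.

3*x^3 - x^2*y - 3*x*y^2 - x*y + x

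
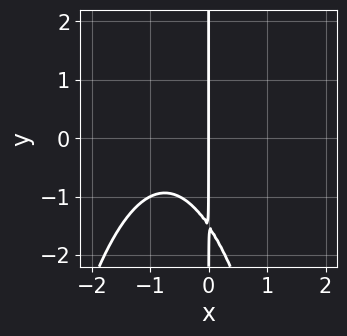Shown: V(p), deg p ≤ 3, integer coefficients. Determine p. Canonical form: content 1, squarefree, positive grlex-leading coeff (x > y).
2*x^3 + 3*x^2 + 2*x*y + 3*x

First, deg p = 3. The shape is more complex than any degree-2 curve.
Then, observable constraints: it meets the x-axis at x = 0 (among the integer gridlines); every point of the y-axis in the box is on the curve.
Finally, matching integer coefficients to the picture gives p.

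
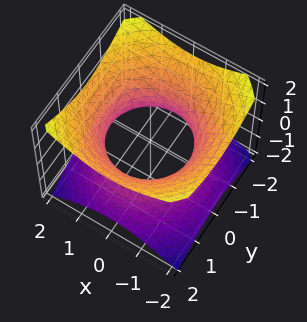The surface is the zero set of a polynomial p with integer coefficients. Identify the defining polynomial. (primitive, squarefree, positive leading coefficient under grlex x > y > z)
1. The degree is 2 — one connected sheet with a waist; a quadric.
2. Symmetries: it's symmetric under z → −z, forcing even powers of z; the surface is invariant under rotation about z: p = q(x² + y², z).
3. From the axis intercepts and sections: a circular section at z = 0 has radius between 1 and 2; the surface avoids every integer z-axis point in the box.
4. The integer polynomial consistent with all of this is the stated p.

2*x^2 + 2*y^2 - 3*z^2 - 3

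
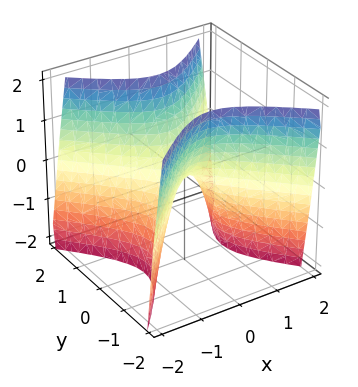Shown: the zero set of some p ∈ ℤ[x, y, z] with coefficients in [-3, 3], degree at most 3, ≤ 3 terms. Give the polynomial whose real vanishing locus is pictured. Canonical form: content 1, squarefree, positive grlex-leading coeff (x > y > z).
First, degree: a saddle surface; a quadric, so deg p = 2.
Next, symmetries: it's symmetric under y → −y, forcing even powers of y; it's symmetric under x → −x, forcing even powers of x.
Then, against the integer gridlines: one z-axis crossing is at z = 0; it crosses the x-axis at the gridline x = 0.
Finally, fitting integer coefficients to these (and the overall shape) gives p.

2*x^2 - 2*y^2 + z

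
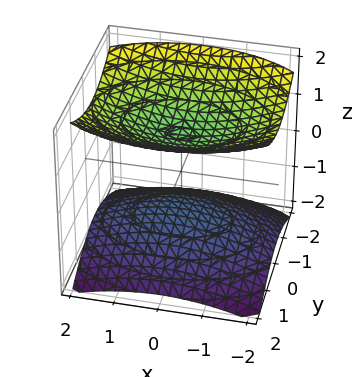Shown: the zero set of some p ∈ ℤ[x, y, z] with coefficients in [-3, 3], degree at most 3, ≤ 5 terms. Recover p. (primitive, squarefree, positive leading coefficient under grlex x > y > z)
x^2 + 2*y^2 - 3*z^2 + 3

1. I count 2 distinct pieces. They look like related sheets of one shape, so recover p as a whole.
2. The degree is 2 — two sheets facing apart; a quadric.
3. Symmetries: mirror symmetry x ↦ −x ⇒ only even powers of x; the z ↦ −z reflection is a symmetry, so z appears only in even powers; mirror symmetry y ↦ −y ⇒ only even powers of y.
4. From the axis intercepts and sections: it misses every integer gridline on the y-axis; it misses every integer gridline on the x-axis.
5. These observations pin down the coefficients. Check: (0, 0, 1) on the z-axis lies on the surface, and p(0, 0, 1) = 0. ✓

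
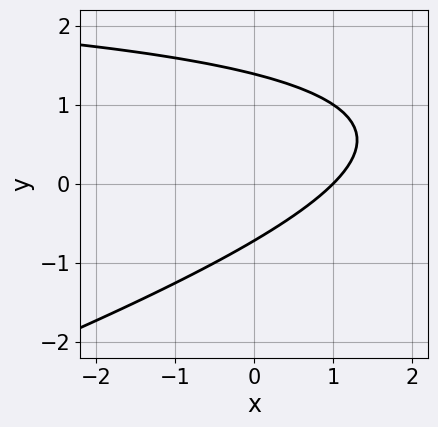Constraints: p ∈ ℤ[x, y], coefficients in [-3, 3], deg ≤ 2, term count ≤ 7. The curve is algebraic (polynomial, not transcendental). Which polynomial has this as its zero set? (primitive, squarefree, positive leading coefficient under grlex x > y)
x*y - 3*y^2 - 3*x + 2*y + 3

First, deg p = 2.
Then, observable constraints: one x-axis crossing is at x = 1.
Finally, these observations pin down the coefficients.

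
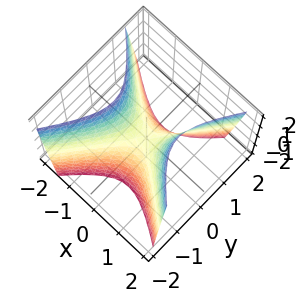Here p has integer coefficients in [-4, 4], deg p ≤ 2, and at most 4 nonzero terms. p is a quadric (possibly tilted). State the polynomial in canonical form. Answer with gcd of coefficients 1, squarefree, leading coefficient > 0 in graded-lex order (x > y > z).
2*x^2 + x*y - 2*y^2 - z

First, degree: the shape is more complex than any degree-1 surface, so deg p = 2.
Next, from the visible intercepts: it meets the x-axis at x = 0 (among the integer gridlines); it meets the z-axis at z = 0 (among the integer gridlines).
Finally, these observations pin down the coefficients.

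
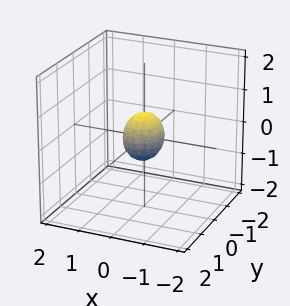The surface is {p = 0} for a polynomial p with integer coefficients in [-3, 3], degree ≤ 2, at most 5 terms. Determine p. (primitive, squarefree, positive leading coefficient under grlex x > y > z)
(a) deg p = 2. A closed, bounded, convex surface; a quadric.
(b) Symmetries: the z ↦ −z reflection is a symmetry, so z appears only in even powers; it's symmetric under y → −y, forcing even powers of y; mirror symmetry x ↦ −x ⇒ only even powers of x.
(c) Putting this together gives p.

3*x^2 + 2*y^2 + 2*z^2 - 1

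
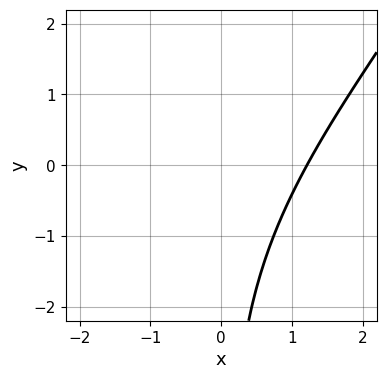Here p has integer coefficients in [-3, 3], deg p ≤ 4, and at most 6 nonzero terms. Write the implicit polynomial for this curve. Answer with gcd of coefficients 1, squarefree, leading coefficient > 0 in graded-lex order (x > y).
x^3 - 2*x^2*y + x*y^2 + x - 3

(a) deg p = 3.
(b) Checking where it meets the axes: no y-intercept at any integer in the box.
(c) These observations pin down the coefficients.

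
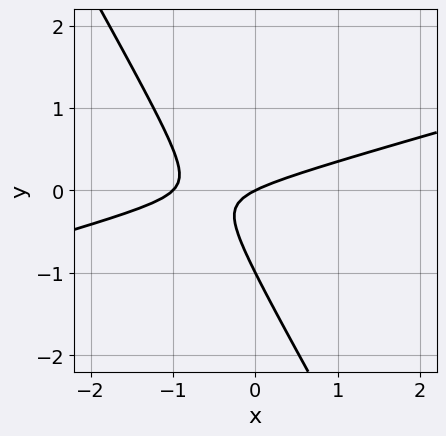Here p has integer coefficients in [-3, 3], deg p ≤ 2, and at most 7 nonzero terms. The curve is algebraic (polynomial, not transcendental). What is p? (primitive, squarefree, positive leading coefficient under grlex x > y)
The degree is 2 — the shape is more complex than any degree-1 curve.
From the axis intercepts and sections: among the integer gridlines, it crosses the y-axis at y ∈ {-1, 0}; the x-axis gridline crossings are at x ∈ {-1, 0}.
Matching integer coefficients to the picture gives p.

x^2 - 3*x*y - 2*y^2 + x - 2*y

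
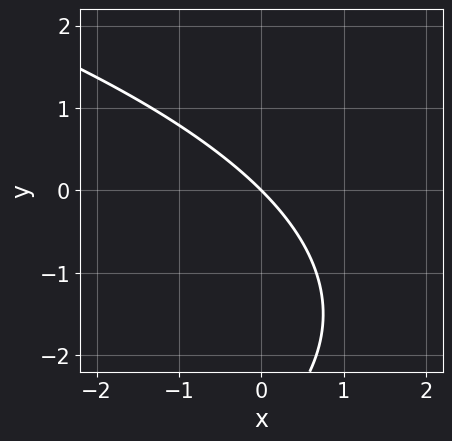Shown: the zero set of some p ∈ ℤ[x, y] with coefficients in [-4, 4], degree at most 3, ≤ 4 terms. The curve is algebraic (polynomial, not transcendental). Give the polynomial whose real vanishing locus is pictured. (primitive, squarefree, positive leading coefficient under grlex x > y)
y^2 + 3*x + 3*y

First, deg p = 2.
Then, from the visible intercepts: it meets the y-axis at y = 0 (among the integer gridlines); it meets the x-axis at x = 0 (among the integer gridlines).
Finally, together with the visible shape, these determine p as stated.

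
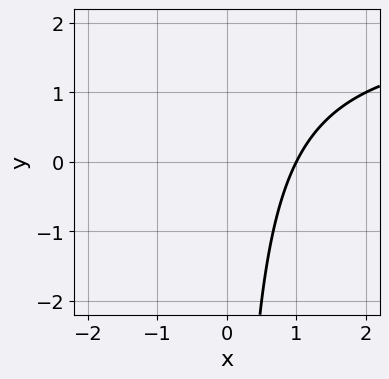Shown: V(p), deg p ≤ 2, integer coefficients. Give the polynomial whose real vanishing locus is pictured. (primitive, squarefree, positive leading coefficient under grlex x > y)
x*y - 2*x + 2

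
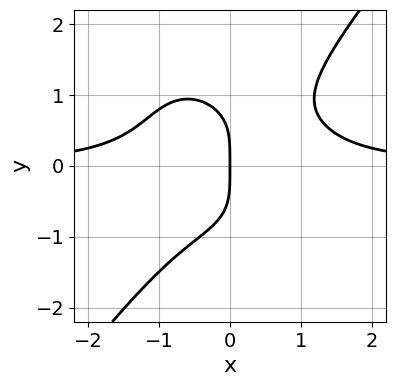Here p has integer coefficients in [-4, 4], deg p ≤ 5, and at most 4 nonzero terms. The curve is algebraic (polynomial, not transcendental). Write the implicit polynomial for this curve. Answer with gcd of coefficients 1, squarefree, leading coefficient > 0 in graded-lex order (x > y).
2*x^3*y - y^4 - 2*x

First, degree: the shape is more complex than any degree-3 curve, so deg p = 4.
Then, reading off the gridlines: one y-axis crossing is at y = 0; it crosses the x-axis at the gridline x = 0.
Finally, these observations pin down the coefficients.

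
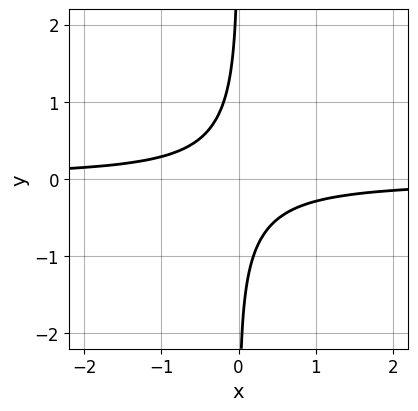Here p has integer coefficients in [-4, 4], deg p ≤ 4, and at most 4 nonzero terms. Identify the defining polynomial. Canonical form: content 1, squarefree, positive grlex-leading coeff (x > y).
x^2*y^2 - 2*x*y^3 - 3*x*y - 1

1. Degree: a generic line meets the curve in up to 4 points, so deg p = 4.
2. From the visible intercepts: no x-intercept at any integer in the box; no y-intercept at any integer in the box.
3. The integer polynomial consistent with all of this is the stated p.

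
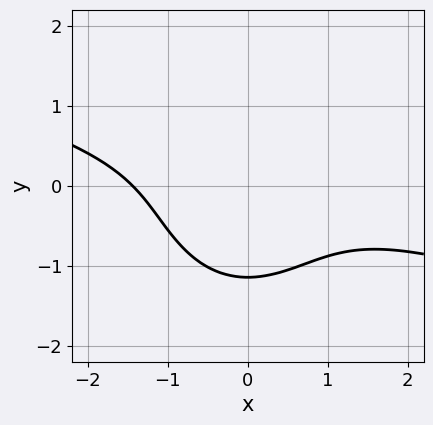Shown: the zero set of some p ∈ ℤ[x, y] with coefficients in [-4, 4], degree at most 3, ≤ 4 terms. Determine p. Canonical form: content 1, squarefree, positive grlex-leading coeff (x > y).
(a) deg p = 3. No degree-2 curve has this shape.
(b) Putting this together gives p.

x^3 + 3*x^2*y + 2*y^3 + 3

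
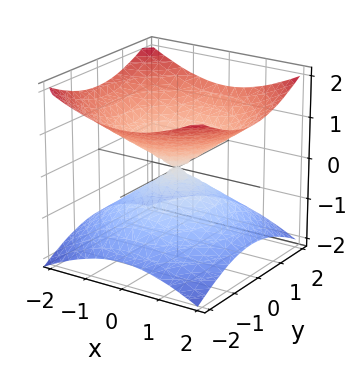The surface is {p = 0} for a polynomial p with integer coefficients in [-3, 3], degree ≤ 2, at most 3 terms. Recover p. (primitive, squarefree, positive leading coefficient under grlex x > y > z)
x^2 + y^2 - 2*z^2

The degree is 2 — a double cone through the origin; a quadric.
Symmetry: the z-axis is an axis of rotation, so x and y enter only as x² + y²; it's symmetric under z → −z, forcing even powers of z.
Observable constraints: a circular section at z = 1 has radius between 1 and 2; it crosses the z-axis at the gridline z = 0.
Solving for integer coefficients yields p as stated.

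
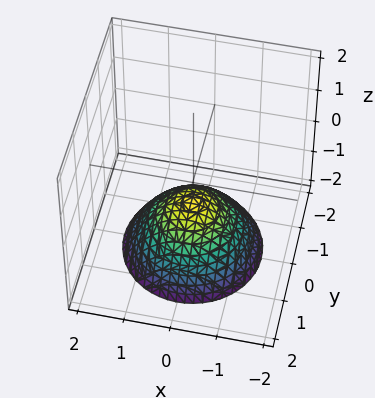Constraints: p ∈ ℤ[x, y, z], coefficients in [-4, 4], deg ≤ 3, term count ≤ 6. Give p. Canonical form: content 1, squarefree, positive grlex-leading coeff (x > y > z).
First, degree: no degree-1 surface has this shape, so deg p = 2.
Then, symmetries: rotational symmetry about the z-axis ⇒ p depends on x, y only through x² + y².
Next, observable constraints: the surface avoids every integer y-axis point in the box; a circular section at z = -1 has radius between 0 and 1; it misses every integer gridline on the x-axis.
Finally, assembling these constraints gives the stated polynomial.

2*x^2 + 2*y^2 + 3*z + 2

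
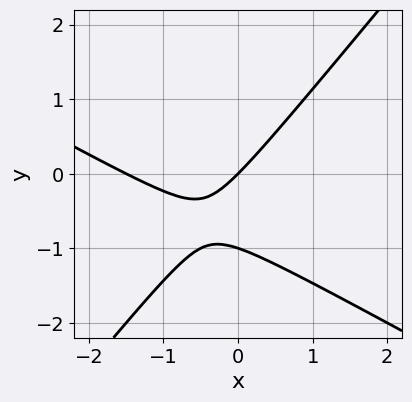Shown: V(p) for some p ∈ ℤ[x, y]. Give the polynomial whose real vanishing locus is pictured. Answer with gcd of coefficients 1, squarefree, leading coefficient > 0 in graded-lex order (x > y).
2*x^2 + 2*x*y - 3*y^2 + 3*x - 3*y

deg p = 2. A generic line meets the curve in up to 2 points.
Checking where it meets the axes: among the integer gridlines, it crosses the y-axis at y ∈ {-1, 0}; it crosses the x-axis at the gridline x = 0.
Solving for integer coefficients yields p as stated.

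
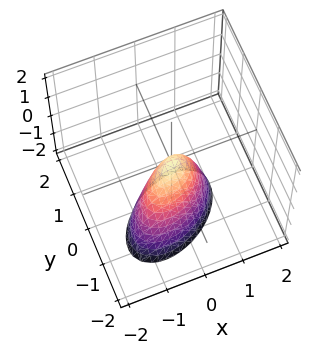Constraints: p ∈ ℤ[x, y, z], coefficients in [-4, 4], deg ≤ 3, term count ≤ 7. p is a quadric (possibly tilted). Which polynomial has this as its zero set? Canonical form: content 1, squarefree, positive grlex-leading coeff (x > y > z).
2*x^2 - 2*x*y + 3*y^2 - y*z + z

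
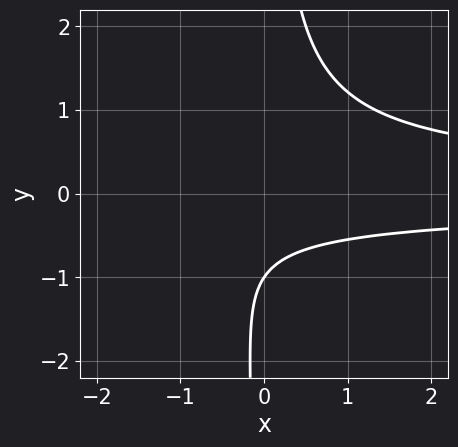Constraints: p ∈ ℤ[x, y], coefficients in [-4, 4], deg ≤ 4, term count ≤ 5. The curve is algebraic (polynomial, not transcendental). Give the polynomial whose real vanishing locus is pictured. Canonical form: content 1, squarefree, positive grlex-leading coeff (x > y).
3*x*y^2 - 2*y - 2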